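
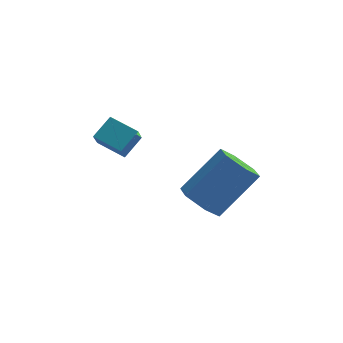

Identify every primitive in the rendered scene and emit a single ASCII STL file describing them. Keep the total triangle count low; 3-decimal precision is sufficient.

solid 
facet normal -0.847 0.439 0.301
outer loop
vertex -2.389 -1.963 -1.541
vertex -2.323 -1.286 -2.341
vertex -2.928 -2.601 -2.127
endloop
endfacet
facet normal -0.064 -0.645 0.761
outer loop
vertex -1.937 -3.114 -2.479
vertex -2.389 -1.963 -1.541
vertex -2.928 -2.601 -2.127
endloop
endfacet
facet normal -0.847 0.439 0.302
outer loop
vertex -2.928 -2.601 -2.127
vertex -2.323 -1.286 -2.341
vertex -2.862 -1.924 -2.926
endloop
endfacet
facet normal -0.528 -0.626 -0.574
outer loop
vertex -2.862 -1.924 -2.926
vertex -1.937 -3.114 -2.479
vertex -2.928 -2.601 -2.127
endloop
endfacet
facet normal 0.528 0.626 0.574
outer loop
vertex -2.389 -1.963 -1.541
vertex -1.332 -1.799 -2.693
vertex -2.323 -1.286 -2.341
endloop
endfacet
facet normal -0.063 -0.645 0.761
outer loop
vertex -1.398 -2.476 -1.894
vertex -2.389 -1.963 -1.541
vertex -1.937 -3.114 -2.479
endloop
endfacet
facet normal 0.528 0.626 0.574
outer loop
vertex -1.398 -2.476 -1.894
vertex -1.332 -1.799 -2.693
vertex -2.389 -1.963 -1.541
endloop
endfacet
facet normal 0.063 0.645 -0.762
outer loop
vertex -2.323 -1.286 -2.341
vertex -1.332 -1.799 -2.693
vertex -2.862 -1.924 -2.926
endloop
endfacet
facet normal -0.528 -0.626 -0.573
outer loop
vertex -1.871 -2.437 -3.279
vertex -1.937 -3.114 -2.479
vertex -2.862 -1.924 -2.926
endloop
endfacet
facet normal 0.063 0.646 -0.761
outer loop
vertex -2.862 -1.924 -2.926
vertex -1.332 -1.799 -2.693
vertex -1.871 -2.437 -3.279
endloop
endfacet
facet normal 0.847 -0.439 -0.301
outer loop
vertex -1.871 -2.437 -3.279
vertex -1.398 -2.476 -1.894
vertex -1.937 -3.114 -2.479
endloop
endfacet
facet normal 0.847 -0.438 -0.302
outer loop
vertex -1.332 -1.799 -2.693
vertex -1.398 -2.476 -1.894
vertex -1.871 -2.437 -3.279
endloop
endfacet
facet normal -0.613 -0.375 -0.695
outer loop
vertex 1.456 -4.436 -4.712
vertex 0.778 -4.015 -4.341
vertex 1.25 -3.62 -4.97
endloop
endfacet
facet normal 0.755 -0.017 -0.656
outer loop
vertex 1.456 -4.436 -4.712
vertex 1.25 -3.62 -4.97
vertex 2.78 -3.625 -3.21
endloop
endfacet
facet normal 0.755 -0.017 -0.656
outer loop
vertex 2.78 -3.625 -3.21
vertex 1.25 -3.62 -4.97
vertex 2.574 -2.81 -3.468
endloop
endfacet
facet normal 0.613 0.375 0.695
outer loop
vertex 2.78 -3.625 -3.21
vertex 2.574 -2.81 -3.468
vertex 2.102 -3.205 -2.839
endloop
endfacet
facet normal -0.613 -0.375 -0.695
outer loop
vertex 1.25 -3.62 -4.97
vertex 0.778 -4.015 -4.341
vertex 0.572 -3.2 -4.599
endloop
endfacet
facet normal 0.174 0.795 -0.582
outer loop
vertex 1.25 -3.62 -4.97
vertex 0.572 -3.2 -4.599
vertex 2.574 -2.81 -3.468
endloop
endfacet
facet normal 0.174 0.794 -0.582
outer loop
vertex 2.574 -2.81 -3.468
vertex 0.572 -3.2 -4.599
vertex 1.895 -2.389 -3.097
endloop
endfacet
facet normal 0.613 0.375 0.695
outer loop
vertex 2.574 -2.81 -3.468
vertex 1.895 -2.389 -3.097
vertex 2.102 -3.205 -2.839
endloop
endfacet
facet normal -0.613 -0.375 -0.695
outer loop
vertex 0.572 -3.2 -4.599
vertex 0.778 -4.015 -4.341
vertex 0.1 -3.595 -3.97
endloop
endfacet
facet normal -0.581 0.811 0.074
outer loop
vertex 0.572 -3.2 -4.599
vertex 0.1 -3.595 -3.97
vertex 1.895 -2.389 -3.097
endloop
endfacet
facet normal -0.581 0.811 0.074
outer loop
vertex 1.895 -2.389 -3.097
vertex 0.1 -3.595 -3.97
vertex 1.424 -2.784 -2.468
endloop
endfacet
facet normal 0.613 0.375 0.695
outer loop
vertex 1.895 -2.389 -3.097
vertex 1.424 -2.784 -2.468
vertex 2.102 -3.205 -2.839
endloop
endfacet
facet normal -0.613 -0.375 -0.695
outer loop
vertex 0.1 -3.595 -3.97
vertex 0.778 -4.015 -4.341
vertex 0.306 -4.41 -3.712
endloop
endfacet
facet normal -0.755 0.017 0.656
outer loop
vertex 0.1 -3.595 -3.97
vertex 0.306 -4.41 -3.712
vertex 1.424 -2.784 -2.468
endloop
endfacet
facet normal -0.755 0.017 0.656
outer loop
vertex 1.424 -2.784 -2.468
vertex 0.306 -4.41 -3.712
vertex 1.63 -3.6 -2.21
endloop
endfacet
facet normal 0.613 0.375 0.695
outer loop
vertex 1.424 -2.784 -2.468
vertex 1.63 -3.6 -2.21
vertex 2.102 -3.205 -2.839
endloop
endfacet
facet normal -0.613 -0.375 -0.695
outer loop
vertex 0.306 -4.41 -3.712
vertex 0.778 -4.015 -4.341
vertex 0.985 -4.831 -4.083
endloop
endfacet
facet normal -0.174 -0.794 0.582
outer loop
vertex 0.306 -4.41 -3.712
vertex 0.985 -4.831 -4.083
vertex 1.63 -3.6 -2.21
endloop
endfacet
facet normal -0.174 -0.794 0.582
outer loop
vertex 1.63 -3.6 -2.21
vertex 0.985 -4.831 -4.083
vertex 2.308 -4.02 -2.581
endloop
endfacet
facet normal 0.613 0.375 0.695
outer loop
vertex 1.63 -3.6 -2.21
vertex 2.308 -4.02 -2.581
vertex 2.102 -3.205 -2.839
endloop
endfacet
facet normal -0.613 -0.375 -0.695
outer loop
vertex 0.985 -4.831 -4.083
vertex 0.778 -4.015 -4.341
vertex 1.456 -4.436 -4.712
endloop
endfacet
facet normal 0.581 -0.811 -0.074
outer loop
vertex 0.985 -4.831 -4.083
vertex 1.456 -4.436 -4.712
vertex 2.308 -4.02 -2.581
endloop
endfacet
facet normal 0.580 -0.811 -0.074
outer loop
vertex 2.308 -4.02 -2.581
vertex 1.456 -4.436 -4.712
vertex 2.78 -3.625 -3.21
endloop
endfacet
facet normal 0.613 0.375 0.695
outer loop
vertex 2.308 -4.02 -2.581
vertex 2.78 -3.625 -3.21
vertex 2.102 -3.205 -2.839
endloop
endfacet

endsolid


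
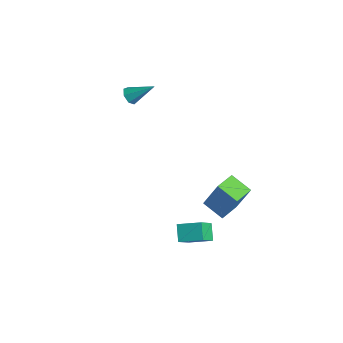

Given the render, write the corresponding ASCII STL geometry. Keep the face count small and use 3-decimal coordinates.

solid 
facet normal -0.698 -0.654 -0.291
outer loop
vertex 2.263 -4.438 -3.736
vertex 1.555 -3.983 -3.059
vertex 1.755 -3.326 -5.016
endloop
endfacet
facet normal 0.655 -0.422 -0.627
outer loop
vertex 2.705 -2.437 -4.621
vertex 2.263 -4.438 -3.736
vertex 1.755 -3.326 -5.016
endloop
endfacet
facet normal -0.698 -0.654 -0.291
outer loop
vertex 1.755 -3.326 -5.016
vertex 1.555 -3.983 -3.059
vertex 1.047 -2.871 -4.339
endloop
endfacet
facet normal -0.287 0.628 -0.723
outer loop
vertex 1.047 -2.871 -4.339
vertex 2.705 -2.437 -4.621
vertex 1.755 -3.326 -5.016
endloop
endfacet
facet normal 0.287 -0.628 0.723
outer loop
vertex 2.263 -4.438 -3.736
vertex 2.505 -3.094 -2.664
vertex 1.555 -3.983 -3.059
endloop
endfacet
facet normal 0.655 -0.422 -0.627
outer loop
vertex 3.213 -3.549 -3.341
vertex 2.263 -4.438 -3.736
vertex 2.705 -2.437 -4.621
endloop
endfacet
facet normal 0.287 -0.628 0.723
outer loop
vertex 3.213 -3.549 -3.341
vertex 2.505 -3.094 -2.664
vertex 2.263 -4.438 -3.736
endloop
endfacet
facet normal -0.655 0.422 0.627
outer loop
vertex 1.555 -3.983 -3.059
vertex 2.505 -3.094 -2.664
vertex 1.047 -2.871 -4.339
endloop
endfacet
facet normal -0.287 0.628 -0.723
outer loop
vertex 1.997 -1.982 -3.944
vertex 2.705 -2.437 -4.621
vertex 1.047 -2.871 -4.339
endloop
endfacet
facet normal -0.655 0.422 0.627
outer loop
vertex 1.047 -2.871 -4.339
vertex 2.505 -3.094 -2.664
vertex 1.997 -1.982 -3.944
endloop
endfacet
facet normal 0.698 0.654 0.291
outer loop
vertex 1.997 -1.982 -3.944
vertex 3.213 -3.549 -3.341
vertex 2.705 -2.437 -4.621
endloop
endfacet
facet normal 0.698 0.654 0.291
outer loop
vertex 2.505 -3.094 -2.664
vertex 3.213 -3.549 -3.341
vertex 1.997 -1.982 -3.944
endloop
endfacet
facet normal -0.898 -0.226 0.377
outer loop
vertex 2.583 -2.08 -0.018
vertex 2.191 -0.81 -0.19
vertex 1.947 -2.518 -1.798
endloop
endfacet
facet normal 0.293 -0.948 0.129
outer loop
vertex 3.169 -2.21 -2.31
vertex 2.583 -2.08 -0.018
vertex 1.947 -2.518 -1.798
endloop
endfacet
facet normal -0.898 -0.226 0.377
outer loop
vertex 1.947 -2.518 -1.798
vertex 2.191 -0.81 -0.19
vertex 1.555 -1.248 -1.97
endloop
endfacet
facet normal -0.328 -0.225 -0.918
outer loop
vertex 1.555 -1.248 -1.97
vertex 3.169 -2.21 -2.31
vertex 1.947 -2.518 -1.798
endloop
endfacet
facet normal 0.328 0.225 0.918
outer loop
vertex 2.583 -2.08 -0.018
vertex 3.413 -0.502 -0.702
vertex 2.191 -0.81 -0.19
endloop
endfacet
facet normal 0.293 -0.948 0.129
outer loop
vertex 3.805 -1.772 -0.53
vertex 2.583 -2.08 -0.018
vertex 3.169 -2.21 -2.31
endloop
endfacet
facet normal 0.328 0.225 0.918
outer loop
vertex 3.805 -1.772 -0.53
vertex 3.413 -0.502 -0.702
vertex 2.583 -2.08 -0.018
endloop
endfacet
facet normal -0.293 0.948 -0.129
outer loop
vertex 2.191 -0.81 -0.19
vertex 3.413 -0.502 -0.702
vertex 1.555 -1.248 -1.97
endloop
endfacet
facet normal -0.328 -0.225 -0.918
outer loop
vertex 2.777 -0.94 -2.482
vertex 3.169 -2.21 -2.31
vertex 1.555 -1.248 -1.97
endloop
endfacet
facet normal -0.293 0.948 -0.129
outer loop
vertex 1.555 -1.248 -1.97
vertex 3.413 -0.502 -0.702
vertex 2.777 -0.94 -2.482
endloop
endfacet
facet normal 0.898 0.226 -0.377
outer loop
vertex 2.777 -0.94 -2.482
vertex 3.805 -1.772 -0.53
vertex 3.169 -2.21 -2.31
endloop
endfacet
facet normal 0.898 0.226 -0.377
outer loop
vertex 3.413 -0.502 -0.702
vertex 3.805 -1.772 -0.53
vertex 2.777 -0.94 -2.482
endloop
endfacet
facet normal -0.575 -0.569 -0.588
outer loop
vertex -3.779 -3.077 2.905
vertex -4.207 -2.672 2.932
vertex -3.766 -2.715 2.542
endloop
endfacet
facet normal 0.954 -0.228 -0.193
outer loop
vertex -3.779 -3.077 2.905
vertex -3.766 -2.715 2.542
vertex -3.253 -1.728 3.908
endloop
endfacet
facet normal -0.575 -0.569 -0.588
outer loop
vertex -3.766 -2.715 2.542
vertex -4.207 -2.672 2.932
vertex -4.085 -2.321 2.473
endloop
endfacet
facet normal 0.680 0.449 -0.580
outer loop
vertex -3.766 -2.715 2.542
vertex -4.085 -2.321 2.473
vertex -3.253 -1.728 3.908
endloop
endfacet
facet normal -0.575 -0.569 -0.588
outer loop
vertex -4.085 -2.321 2.473
vertex -4.207 -2.672 2.932
vertex -4.496 -2.191 2.749
endloop
endfacet
facet normal 0.026 0.919 -0.394
outer loop
vertex -4.085 -2.321 2.473
vertex -4.496 -2.191 2.749
vertex -3.253 -1.728 3.908
endloop
endfacet
facet normal -0.575 -0.569 -0.588
outer loop
vertex -4.496 -2.191 2.749
vertex -4.207 -2.672 2.932
vertex -4.69 -2.423 3.163
endloop
endfacet
facet normal -0.515 0.828 0.222
outer loop
vertex -4.496 -2.191 2.749
vertex -4.69 -2.423 3.163
vertex -3.253 -1.728 3.908
endloop
endfacet
facet normal -0.575 -0.569 -0.588
outer loop
vertex -4.69 -2.423 3.163
vertex -4.207 -2.672 2.932
vertex -4.52 -2.842 3.402
endloop
endfacet
facet normal -0.537 0.243 0.808
outer loop
vertex -4.69 -2.423 3.163
vertex -4.52 -2.842 3.402
vertex -3.253 -1.728 3.908
endloop
endfacet
facet normal -0.575 -0.568 -0.589
outer loop
vertex -4.52 -2.842 3.402
vertex -4.207 -2.672 2.932
vertex -4.115 -3.133 3.287
endloop
endfacet
facet normal -0.021 -0.393 0.919
outer loop
vertex -4.52 -2.842 3.402
vertex -4.115 -3.133 3.287
vertex -3.253 -1.728 3.908
endloop
endfacet
facet normal -0.575 -0.568 -0.589
outer loop
vertex -4.115 -3.133 3.287
vertex -4.207 -2.672 2.932
vertex -3.779 -3.077 2.905
endloop
endfacet
facet normal 0.641 -0.603 0.475
outer loop
vertex -4.115 -3.133 3.287
vertex -3.779 -3.077 2.905
vertex -3.253 -1.728 3.908
endloop
endfacet

endsolid


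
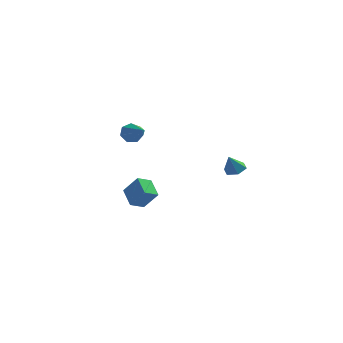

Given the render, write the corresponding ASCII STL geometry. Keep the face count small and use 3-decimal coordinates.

solid 
facet normal -0.680 -0.611 0.406
outer loop
vertex -2.503 1.787 -2.849
vertex -3.017 2.743 -2.271
vertex -3.281 1.981 -3.86
endloop
endfacet
facet normal 0.418 -0.777 -0.471
outer loop
vertex -2.663 2.537 -4.229
vertex -2.503 1.787 -2.849
vertex -3.281 1.981 -3.86
endloop
endfacet
facet normal -0.679 -0.612 0.406
outer loop
vertex -3.281 1.981 -3.86
vertex -3.017 2.743 -2.271
vertex -3.795 2.936 -3.281
endloop
endfacet
facet normal -0.603 0.150 -0.783
outer loop
vertex -3.795 2.936 -3.281
vertex -2.663 2.537 -4.229
vertex -3.281 1.981 -3.86
endloop
endfacet
facet normal 0.603 -0.150 0.784
outer loop
vertex -2.503 1.787 -2.849
vertex -2.399 3.299 -2.64
vertex -3.017 2.743 -2.271
endloop
endfacet
facet normal 0.418 -0.777 -0.471
outer loop
vertex -1.885 2.344 -3.219
vertex -2.503 1.787 -2.849
vertex -2.663 2.537 -4.229
endloop
endfacet
facet normal 0.604 -0.150 0.783
outer loop
vertex -1.885 2.344 -3.219
vertex -2.399 3.299 -2.64
vertex -2.503 1.787 -2.849
endloop
endfacet
facet normal -0.418 0.777 0.471
outer loop
vertex -3.017 2.743 -2.271
vertex -2.399 3.299 -2.64
vertex -3.795 2.936 -3.281
endloop
endfacet
facet normal -0.603 0.149 -0.783
outer loop
vertex -3.177 3.493 -3.651
vertex -2.663 2.537 -4.229
vertex -3.795 2.936 -3.281
endloop
endfacet
facet normal -0.418 0.777 0.471
outer loop
vertex -3.795 2.936 -3.281
vertex -2.399 3.299 -2.64
vertex -3.177 3.493 -3.651
endloop
endfacet
facet normal 0.679 0.611 -0.407
outer loop
vertex -3.177 3.493 -3.651
vertex -1.885 2.344 -3.219
vertex -2.663 2.537 -4.229
endloop
endfacet
facet normal 0.679 0.612 -0.405
outer loop
vertex -2.399 3.299 -2.64
vertex -1.885 2.344 -3.219
vertex -3.177 3.493 -3.651
endloop
endfacet
facet normal -0.490 0.756 -0.434
outer loop
vertex -2.073 -2.978 2.713
vertex -2.361 -2.869 3.228
vertex -1.84 -2.642 3.035
endloop
endfacet
facet normal 0.862 -0.128 -0.490
outer loop
vertex -2.073 -2.978 2.713
vertex -1.84 -2.642 3.035
vertex -1.539 -4.131 3.952
endloop
endfacet
facet normal -0.490 0.756 -0.434
outer loop
vertex -1.84 -2.642 3.035
vertex -2.361 -2.869 3.228
vertex -1.999 -2.477 3.502
endloop
endfacet
facet normal 0.927 0.314 0.205
outer loop
vertex -1.84 -2.642 3.035
vertex -1.999 -2.477 3.502
vertex -1.539 -4.131 3.952
endloop
endfacet
facet normal -0.492 0.756 -0.432
outer loop
vertex -1.999 -2.477 3.502
vertex -2.361 -2.869 3.228
vertex -2.43 -2.608 3.763
endloop
endfacet
facet normal 0.408 0.344 0.846
outer loop
vertex -1.999 -2.477 3.502
vertex -2.43 -2.608 3.763
vertex -1.539 -4.131 3.952
endloop
endfacet
facet normal -0.492 0.756 -0.432
outer loop
vertex -2.43 -2.608 3.763
vertex -2.361 -2.869 3.228
vertex -2.809 -2.936 3.621
endloop
endfacet
facet normal -0.304 -0.060 0.951
outer loop
vertex -2.43 -2.608 3.763
vertex -2.809 -2.936 3.621
vertex -1.539 -4.131 3.952
endloop
endfacet
facet normal -0.493 0.755 -0.433
outer loop
vertex -2.809 -2.936 3.621
vertex -2.361 -2.869 3.228
vertex -2.85 -3.214 3.183
endloop
endfacet
facet normal -0.674 -0.594 0.440
outer loop
vertex -2.809 -2.936 3.621
vertex -2.85 -3.214 3.183
vertex -1.539 -4.131 3.952
endloop
endfacet
facet normal -0.492 0.754 -0.435
outer loop
vertex -2.85 -3.214 3.183
vertex -2.361 -2.869 3.228
vertex -2.522 -3.233 2.779
endloop
endfacet
facet normal -0.421 -0.855 -0.302
outer loop
vertex -2.85 -3.214 3.183
vertex -2.522 -3.233 2.779
vertex -1.539 -4.131 3.952
endloop
endfacet
facet normal -0.492 0.754 -0.435
outer loop
vertex -2.522 -3.233 2.779
vertex -2.361 -2.869 3.228
vertex -2.073 -2.978 2.713
endloop
endfacet
facet normal 0.262 -0.647 -0.716
outer loop
vertex -2.522 -3.233 2.779
vertex -2.073 -2.978 2.713
vertex -1.539 -4.131 3.952
endloop
endfacet
facet normal 0.299 0.292 -0.908
outer loop
vertex 2.511 3.378 -1.497
vertex 1.918 3.534 -1.642
vertex 2.301 3.96 -1.379
endloop
endfacet
facet normal 0.659 0.086 0.747
outer loop
vertex 2.511 3.378 -1.497
vertex 2.301 3.96 -1.379
vertex 1.602 3.226 -0.678
endloop
endfacet
facet normal 0.300 0.291 -0.908
outer loop
vertex 2.301 3.96 -1.379
vertex 1.918 3.534 -1.642
vertex 1.709 4.117 -1.524
endloop
endfacet
facet normal 0.005 0.688 0.725
outer loop
vertex 2.301 3.96 -1.379
vertex 1.709 4.117 -1.524
vertex 1.602 3.226 -0.678
endloop
endfacet
facet normal 0.298 0.291 -0.909
outer loop
vertex 1.709 4.117 -1.524
vertex 1.918 3.534 -1.642
vertex 1.326 3.691 -1.786
endloop
endfacet
facet normal -0.791 0.469 0.394
outer loop
vertex 1.709 4.117 -1.524
vertex 1.326 3.691 -1.786
vertex 1.602 3.226 -0.678
endloop
endfacet
facet normal 0.298 0.291 -0.909
outer loop
vertex 1.326 3.691 -1.786
vertex 1.918 3.534 -1.642
vertex 1.535 3.109 -1.904
endloop
endfacet
facet normal -0.932 -0.352 0.085
outer loop
vertex 1.326 3.691 -1.786
vertex 1.535 3.109 -1.904
vertex 1.602 3.226 -0.678
endloop
endfacet
facet normal 0.299 0.291 -0.909
outer loop
vertex 1.535 3.109 -1.904
vertex 1.918 3.534 -1.642
vertex 2.128 2.952 -1.759
endloop
endfacet
facet normal -0.279 -0.954 0.106
outer loop
vertex 1.535 3.109 -1.904
vertex 2.128 2.952 -1.759
vertex 1.602 3.226 -0.678
endloop
endfacet
facet normal 0.299 0.291 -0.909
outer loop
vertex 2.128 2.952 -1.759
vertex 1.918 3.534 -1.642
vertex 2.511 3.378 -1.497
endloop
endfacet
facet normal 0.518 -0.735 0.438
outer loop
vertex 2.128 2.952 -1.759
vertex 2.511 3.378 -1.497
vertex 1.602 3.226 -0.678
endloop
endfacet

endsolid


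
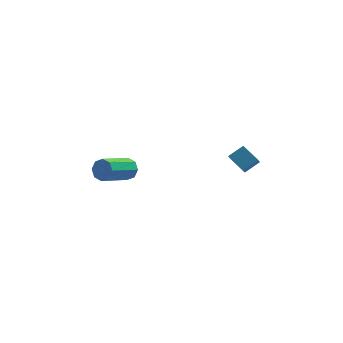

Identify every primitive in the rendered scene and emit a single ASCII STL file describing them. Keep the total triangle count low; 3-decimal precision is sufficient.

solid 
facet normal 0.620 0.660 -0.425
outer loop
vertex -2.792 3.099 0.326
vertex -3.232 3.113 -0.294
vertex -3.206 3.507 0.356
endloop
endfacet
facet normal 0.331 0.269 0.904
outer loop
vertex -2.792 3.099 0.326
vertex -3.206 3.507 0.356
vertex -4.149 1.652 1.254
endloop
endfacet
facet normal 0.331 0.269 0.904
outer loop
vertex -4.149 1.652 1.254
vertex -3.206 3.507 0.356
vertex -4.563 2.06 1.284
endloop
endfacet
facet normal -0.620 -0.660 0.423
outer loop
vertex -4.149 1.652 1.254
vertex -4.563 2.06 1.284
vertex -4.588 1.667 0.634
endloop
endfacet
facet normal 0.620 0.660 -0.425
outer loop
vertex -3.206 3.507 0.356
vertex -3.232 3.113 -0.294
vertex -3.635 3.684 0.005
endloop
endfacet
facet normal -0.270 0.686 0.676
outer loop
vertex -3.206 3.507 0.356
vertex -3.635 3.684 0.005
vertex -4.563 2.06 1.284
endloop
endfacet
facet normal -0.270 0.686 0.676
outer loop
vertex -4.563 2.06 1.284
vertex -3.635 3.684 0.005
vertex -4.992 2.237 0.933
endloop
endfacet
facet normal -0.619 -0.661 0.424
outer loop
vertex -4.563 2.06 1.284
vertex -4.992 2.237 0.933
vertex -4.588 1.667 0.634
endloop
endfacet
facet normal 0.620 0.660 -0.424
outer loop
vertex -3.635 3.684 0.005
vertex -3.232 3.113 -0.294
vertex -3.828 3.527 -0.521
endloop
endfacet
facet normal -0.712 0.701 0.052
outer loop
vertex -3.635 3.684 0.005
vertex -3.828 3.527 -0.521
vertex -4.992 2.237 0.933
endloop
endfacet
facet normal -0.712 0.700 0.051
outer loop
vertex -4.992 2.237 0.933
vertex -3.828 3.527 -0.521
vertex -5.184 2.08 0.407
endloop
endfacet
facet normal -0.619 -0.661 0.423
outer loop
vertex -4.992 2.237 0.933
vertex -5.184 2.08 0.407
vertex -4.588 1.667 0.634
endloop
endfacet
facet normal 0.620 0.661 -0.423
outer loop
vertex -3.828 3.527 -0.521
vertex -3.232 3.113 -0.294
vertex -3.671 3.128 -0.914
endloop
endfacet
facet normal -0.737 0.304 -0.603
outer loop
vertex -3.828 3.527 -0.521
vertex -3.671 3.128 -0.914
vertex -5.184 2.08 0.407
endloop
endfacet
facet normal -0.737 0.305 -0.603
outer loop
vertex -5.184 2.08 0.407
vertex -3.671 3.128 -0.914
vertex -5.028 1.681 0.014
endloop
endfacet
facet normal -0.619 -0.660 0.425
outer loop
vertex -5.184 2.08 0.407
vertex -5.028 1.681 0.014
vertex -4.588 1.667 0.634
endloop
endfacet
facet normal 0.620 0.660 -0.423
outer loop
vertex -3.671 3.128 -0.914
vertex -3.232 3.113 -0.294
vertex -3.257 2.72 -0.944
endloop
endfacet
facet normal -0.331 -0.269 -0.904
outer loop
vertex -3.671 3.128 -0.914
vertex -3.257 2.72 -0.944
vertex -5.028 1.681 0.014
endloop
endfacet
facet normal -0.331 -0.269 -0.904
outer loop
vertex -5.028 1.681 0.014
vertex -3.257 2.72 -0.944
vertex -4.614 1.273 -0.016
endloop
endfacet
facet normal -0.620 -0.660 0.425
outer loop
vertex -5.028 1.681 0.014
vertex -4.614 1.273 -0.016
vertex -4.588 1.667 0.634
endloop
endfacet
facet normal 0.619 0.661 -0.424
outer loop
vertex -3.257 2.72 -0.944
vertex -3.232 3.113 -0.294
vertex -2.828 2.543 -0.593
endloop
endfacet
facet normal 0.270 -0.686 -0.676
outer loop
vertex -3.257 2.72 -0.944
vertex -2.828 2.543 -0.593
vertex -4.614 1.273 -0.016
endloop
endfacet
facet normal 0.270 -0.686 -0.676
outer loop
vertex -4.614 1.273 -0.016
vertex -2.828 2.543 -0.593
vertex -4.185 1.096 0.335
endloop
endfacet
facet normal -0.620 -0.660 0.425
outer loop
vertex -4.614 1.273 -0.016
vertex -4.185 1.096 0.335
vertex -4.588 1.667 0.634
endloop
endfacet
facet normal 0.619 0.661 -0.423
outer loop
vertex -2.828 2.543 -0.593
vertex -3.232 3.113 -0.294
vertex -2.636 2.7 -0.067
endloop
endfacet
facet normal 0.712 -0.700 -0.051
outer loop
vertex -2.828 2.543 -0.593
vertex -2.636 2.7 -0.067
vertex -4.185 1.096 0.335
endloop
endfacet
facet normal 0.712 -0.700 -0.052
outer loop
vertex -4.185 1.096 0.335
vertex -2.636 2.7 -0.067
vertex -3.992 1.253 0.861
endloop
endfacet
facet normal -0.620 -0.660 0.424
outer loop
vertex -4.185 1.096 0.335
vertex -3.992 1.253 0.861
vertex -4.588 1.667 0.634
endloop
endfacet
facet normal 0.619 0.660 -0.425
outer loop
vertex -2.636 2.7 -0.067
vertex -3.232 3.113 -0.294
vertex -2.792 3.099 0.326
endloop
endfacet
facet normal 0.738 -0.305 0.602
outer loop
vertex -2.636 2.7 -0.067
vertex -2.792 3.099 0.326
vertex -3.992 1.253 0.861
endloop
endfacet
facet normal 0.737 -0.304 0.603
outer loop
vertex -3.992 1.253 0.861
vertex -2.792 3.099 0.326
vertex -4.149 1.652 1.254
endloop
endfacet
facet normal -0.620 -0.661 0.423
outer loop
vertex -3.992 1.253 0.861
vertex -4.149 1.652 1.254
vertex -4.588 1.667 0.634
endloop
endfacet
facet normal -0.759 -0.379 -0.529
outer loop
vertex 3.251 1.986 0.486
vertex 2.437 2.762 1.098
vertex 3.381 2.637 -0.166
endloop
endfacet
facet normal 0.636 -0.606 -0.478
outer loop
vertex 4.223 3.058 0.422
vertex 3.251 1.986 0.486
vertex 3.381 2.637 -0.166
endloop
endfacet
facet normal -0.759 -0.380 -0.529
outer loop
vertex 3.381 2.637 -0.166
vertex 2.437 2.762 1.098
vertex 2.566 3.412 0.446
endloop
endfacet
facet normal 0.139 0.700 -0.701
outer loop
vertex 2.566 3.412 0.446
vertex 4.223 3.058 0.422
vertex 3.381 2.637 -0.166
endloop
endfacet
facet normal -0.140 -0.699 0.701
outer loop
vertex 3.251 1.986 0.486
vertex 3.279 3.183 1.686
vertex 2.437 2.762 1.098
endloop
endfacet
facet normal 0.636 -0.606 -0.478
outer loop
vertex 4.094 2.408 1.074
vertex 3.251 1.986 0.486
vertex 4.223 3.058 0.422
endloop
endfacet
facet normal -0.139 -0.700 0.701
outer loop
vertex 4.094 2.408 1.074
vertex 3.279 3.183 1.686
vertex 3.251 1.986 0.486
endloop
endfacet
facet normal -0.636 0.606 0.478
outer loop
vertex 2.437 2.762 1.098
vertex 3.279 3.183 1.686
vertex 2.566 3.412 0.446
endloop
endfacet
facet normal 0.139 0.699 -0.701
outer loop
vertex 3.409 3.834 1.034
vertex 4.223 3.058 0.422
vertex 2.566 3.412 0.446
endloop
endfacet
facet normal -0.636 0.606 0.478
outer loop
vertex 2.566 3.412 0.446
vertex 3.279 3.183 1.686
vertex 3.409 3.834 1.034
endloop
endfacet
facet normal 0.759 0.380 0.529
outer loop
vertex 3.409 3.834 1.034
vertex 4.094 2.408 1.074
vertex 4.223 3.058 0.422
endloop
endfacet
facet normal 0.759 0.379 0.530
outer loop
vertex 3.279 3.183 1.686
vertex 4.094 2.408 1.074
vertex 3.409 3.834 1.034
endloop
endfacet

endsolid


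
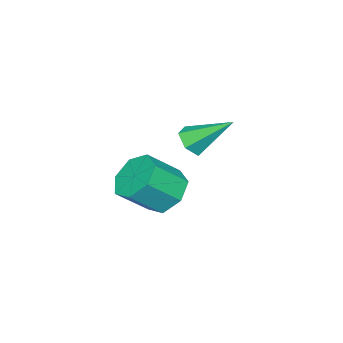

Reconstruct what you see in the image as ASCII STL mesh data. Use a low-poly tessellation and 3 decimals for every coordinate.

solid 
facet normal -0.594 0.445 -0.670
outer loop
vertex 1.287 -2.838 -3.757
vertex 0.5 -3.185 -3.289
vertex 0.972 -2.338 -3.145
endloop
endfacet
facet normal 0.714 0.676 -0.184
outer loop
vertex 1.287 -2.838 -3.757
vertex 0.972 -2.338 -3.145
vertex 2.208 -3.528 -2.719
endloop
endfacet
facet normal 0.714 0.676 -0.184
outer loop
vertex 2.208 -3.528 -2.719
vertex 0.972 -2.338 -3.145
vertex 1.893 -3.029 -2.107
endloop
endfacet
facet normal 0.594 -0.446 0.669
outer loop
vertex 2.208 -3.528 -2.719
vertex 1.893 -3.029 -2.107
vertex 1.42 -3.875 -2.251
endloop
endfacet
facet normal -0.594 0.445 -0.670
outer loop
vertex 0.972 -2.338 -3.145
vertex 0.5 -3.185 -3.289
vertex 0.301 -2.476 -2.642
endloop
endfacet
facet normal 0.155 0.880 0.448
outer loop
vertex 0.972 -2.338 -3.145
vertex 0.301 -2.476 -2.642
vertex 1.893 -3.029 -2.107
endloop
endfacet
facet normal 0.155 0.880 0.448
outer loop
vertex 1.893 -3.029 -2.107
vertex 0.301 -2.476 -2.642
vertex 1.222 -3.167 -1.604
endloop
endfacet
facet normal 0.594 -0.446 0.670
outer loop
vertex 1.893 -3.029 -2.107
vertex 1.222 -3.167 -1.604
vertex 1.42 -3.875 -2.251
endloop
endfacet
facet normal -0.594 0.445 -0.670
outer loop
vertex 0.301 -2.476 -2.642
vertex 0.5 -3.185 -3.289
vertex -0.221 -3.148 -2.625
endloop
endfacet
facet normal -0.520 0.423 0.742
outer loop
vertex 0.301 -2.476 -2.642
vertex -0.221 -3.148 -2.625
vertex 1.222 -3.167 -1.604
endloop
endfacet
facet normal -0.520 0.423 0.742
outer loop
vertex 1.222 -3.167 -1.604
vertex -0.221 -3.148 -2.625
vertex 0.7 -3.838 -1.587
endloop
endfacet
facet normal 0.594 -0.446 0.669
outer loop
vertex 1.222 -3.167 -1.604
vertex 0.7 -3.838 -1.587
vertex 1.42 -3.875 -2.251
endloop
endfacet
facet normal -0.594 0.446 -0.670
outer loop
vertex -0.221 -3.148 -2.625
vertex 0.5 -3.185 -3.289
vertex -0.2 -3.847 -3.109
endloop
endfacet
facet normal -0.804 -0.355 0.477
outer loop
vertex -0.221 -3.148 -2.625
vertex -0.2 -3.847 -3.109
vertex 0.7 -3.838 -1.587
endloop
endfacet
facet normal -0.804 -0.354 0.478
outer loop
vertex 0.7 -3.838 -1.587
vertex -0.2 -3.847 -3.109
vertex 0.721 -4.538 -2.071
endloop
endfacet
facet normal 0.595 -0.445 0.670
outer loop
vertex 0.7 -3.838 -1.587
vertex 0.721 -4.538 -2.071
vertex 1.42 -3.875 -2.251
endloop
endfacet
facet normal -0.594 0.445 -0.670
outer loop
vertex -0.2 -3.847 -3.109
vertex 0.5 -3.185 -3.289
vertex 0.348 -4.048 -3.728
endloop
endfacet
facet normal -0.482 -0.864 -0.147
outer loop
vertex -0.2 -3.847 -3.109
vertex 0.348 -4.048 -3.728
vertex 0.721 -4.538 -2.071
endloop
endfacet
facet normal -0.482 -0.864 -0.147
outer loop
vertex 0.721 -4.538 -2.071
vertex 0.348 -4.048 -3.728
vertex 1.268 -4.738 -2.69
endloop
endfacet
facet normal 0.595 -0.445 0.669
outer loop
vertex 0.721 -4.538 -2.071
vertex 1.268 -4.738 -2.69
vertex 1.42 -3.875 -2.251
endloop
endfacet
facet normal -0.595 0.445 -0.669
outer loop
vertex 0.348 -4.048 -3.728
vertex 0.5 -3.185 -3.289
vertex 1.009 -3.598 -4.017
endloop
endfacet
facet normal 0.203 -0.723 -0.661
outer loop
vertex 0.348 -4.048 -3.728
vertex 1.009 -3.598 -4.017
vertex 1.268 -4.738 -2.69
endloop
endfacet
facet normal 0.202 -0.723 -0.661
outer loop
vertex 1.268 -4.738 -2.69
vertex 1.009 -3.598 -4.017
vertex 1.93 -4.289 -2.979
endloop
endfacet
facet normal 0.594 -0.445 0.670
outer loop
vertex 1.268 -4.738 -2.69
vertex 1.93 -4.289 -2.979
vertex 1.42 -3.875 -2.251
endloop
endfacet
facet normal -0.595 0.446 -0.669
outer loop
vertex 1.009 -3.598 -4.017
vertex 0.5 -3.185 -3.289
vertex 1.287 -2.838 -3.757
endloop
endfacet
facet normal 0.735 -0.037 -0.677
outer loop
vertex 1.009 -3.598 -4.017
vertex 1.287 -2.838 -3.757
vertex 1.93 -4.289 -2.979
endloop
endfacet
facet normal 0.735 -0.037 -0.677
outer loop
vertex 1.93 -4.289 -2.979
vertex 1.287 -2.838 -3.757
vertex 2.208 -3.528 -2.719
endloop
endfacet
facet normal 0.594 -0.446 0.670
outer loop
vertex 1.93 -4.289 -2.979
vertex 2.208 -3.528 -2.719
vertex 1.42 -3.875 -2.251
endloop
endfacet
facet normal 0.247 -0.737 -0.629
outer loop
vertex -2.359 -4.599 -2.405
vertex -2.745 -4.3 -2.907
vertex -2.069 -4.132 -2.838
endloop
endfacet
facet normal 0.759 0.122 0.640
outer loop
vertex -2.359 -4.599 -2.405
vertex -2.069 -4.132 -2.838
vertex -3.215 -2.9 -1.713
endloop
endfacet
facet normal 0.247 -0.738 -0.628
outer loop
vertex -2.069 -4.132 -2.838
vertex -2.745 -4.3 -2.907
vertex -2.454 -3.834 -3.34
endloop
endfacet
facet normal 0.684 0.723 -0.095
outer loop
vertex -2.069 -4.132 -2.838
vertex -2.454 -3.834 -3.34
vertex -3.215 -2.9 -1.713
endloop
endfacet
facet normal 0.247 -0.738 -0.628
outer loop
vertex -2.454 -3.834 -3.34
vertex -2.745 -4.3 -2.907
vertex -3.13 -4.002 -3.409
endloop
endfacet
facet normal -0.150 0.826 -0.544
outer loop
vertex -2.454 -3.834 -3.34
vertex -3.13 -4.002 -3.409
vertex -3.215 -2.9 -1.713
endloop
endfacet
facet normal 0.248 -0.737 -0.628
outer loop
vertex -3.13 -4.002 -3.409
vertex -2.745 -4.3 -2.907
vertex -3.421 -4.469 -2.976
endloop
endfacet
facet normal -0.909 0.327 -0.258
outer loop
vertex -3.13 -4.002 -3.409
vertex -3.421 -4.469 -2.976
vertex -3.215 -2.9 -1.713
endloop
endfacet
facet normal 0.248 -0.737 -0.629
outer loop
vertex -3.421 -4.469 -2.976
vertex -2.745 -4.3 -2.907
vertex -3.035 -4.767 -2.474
endloop
endfacet
facet normal -0.834 -0.275 0.478
outer loop
vertex -3.421 -4.469 -2.976
vertex -3.035 -4.767 -2.474
vertex -3.215 -2.9 -1.713
endloop
endfacet
facet normal 0.247 -0.737 -0.629
outer loop
vertex -3.035 -4.767 -2.474
vertex -2.745 -4.3 -2.907
vertex -2.359 -4.599 -2.405
endloop
endfacet
facet normal -0.001 -0.378 0.926
outer loop
vertex -3.035 -4.767 -2.474
vertex -2.359 -4.599 -2.405
vertex -3.215 -2.9 -1.713
endloop
endfacet

endsolid


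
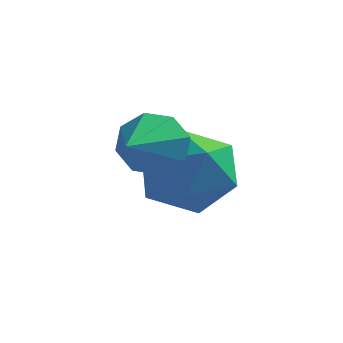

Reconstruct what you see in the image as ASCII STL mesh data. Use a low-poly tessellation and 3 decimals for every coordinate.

solid 
facet normal -0.594 0.611 0.523
outer loop
vertex -3.458 -2.179 2.027
vertex -2.739 -2.16 2.822
vertex -2.686 -1.435 2.034
endloop
endfacet
facet normal -0.682 0.709 -0.177
outer loop
vertex -3.458 -2.179 2.027
vertex -2.686 -1.435 2.034
vertex -2.953 -1.921 1.117
endloop
endfacet
facet normal -0.881 0.088 -0.464
outer loop
vertex -3.458 -2.179 2.027
vertex -2.953 -1.921 1.117
vertex -3.171 -2.948 1.337
endloop
endfacet
facet normal -0.917 -0.395 0.059
outer loop
vertex -3.458 -2.179 2.027
vertex -3.171 -2.948 1.337
vertex -3.039 -3.096 2.391
endloop
endfacet
facet normal -0.739 -0.072 0.670
outer loop
vertex -3.458 -2.179 2.027
vertex -3.039 -3.096 2.391
vertex -2.739 -2.16 2.822
endloop
endfacet
facet normal -0.050 0.888 -0.456
outer loop
vertex -2.953 -1.921 1.117
vertex -2.686 -1.435 2.034
vertex -1.921 -1.744 1.349
endloop
endfacet
facet normal 0.093 0.730 0.678
outer loop
vertex -2.686 -1.435 2.034
vertex -2.739 -2.16 2.822
vertex -1.789 -1.892 2.403
endloop
endfacet
facet normal -0.141 -0.376 0.916
outer loop
vertex -2.739 -2.16 2.822
vertex -3.039 -3.096 2.391
vertex -2.007 -2.919 2.623
endloop
endfacet
facet normal -0.429 -0.900 -0.073
outer loop
vertex -3.039 -3.096 2.391
vertex -3.171 -2.948 1.337
vertex -2.274 -3.405 1.706
endloop
endfacet
facet normal -0.373 -0.118 -0.920
outer loop
vertex -3.171 -2.948 1.337
vertex -2.953 -1.921 1.117
vertex -2.221 -2.68 0.918
endloop
endfacet
facet normal 0.917 0.395 -0.059
outer loop
vertex -1.502 -2.661 1.713
vertex -1.921 -1.744 1.349
vertex -1.789 -1.892 2.403
endloop
endfacet
facet normal 0.881 -0.088 0.464
outer loop
vertex -1.502 -2.661 1.713
vertex -1.789 -1.892 2.403
vertex -2.007 -2.919 2.623
endloop
endfacet
facet normal 0.682 -0.709 0.177
outer loop
vertex -1.502 -2.661 1.713
vertex -2.007 -2.919 2.623
vertex -2.274 -3.405 1.706
endloop
endfacet
facet normal 0.594 -0.611 -0.523
outer loop
vertex -1.502 -2.661 1.713
vertex -2.274 -3.405 1.706
vertex -2.221 -2.68 0.918
endloop
endfacet
facet normal 0.739 0.072 -0.670
outer loop
vertex -1.502 -2.661 1.713
vertex -2.221 -2.68 0.918
vertex -1.921 -1.744 1.349
endloop
endfacet
facet normal 0.429 0.900 0.073
outer loop
vertex -1.789 -1.892 2.403
vertex -1.921 -1.744 1.349
vertex -2.686 -1.435 2.034
endloop
endfacet
facet normal 0.373 0.118 0.920
outer loop
vertex -2.007 -2.919 2.623
vertex -1.789 -1.892 2.403
vertex -2.739 -2.16 2.822
endloop
endfacet
facet normal 0.050 -0.888 0.456
outer loop
vertex -2.274 -3.405 1.706
vertex -2.007 -2.919 2.623
vertex -3.039 -3.096 2.391
endloop
endfacet
facet normal -0.093 -0.730 -0.678
outer loop
vertex -2.221 -2.68 0.918
vertex -2.274 -3.405 1.706
vertex -3.171 -2.948 1.337
endloop
endfacet
facet normal 0.141 0.376 -0.916
outer loop
vertex -1.921 -1.744 1.349
vertex -2.221 -2.68 0.918
vertex -2.953 -1.921 1.117
endloop
endfacet
facet normal 0.085 0.936 -0.342
outer loop
vertex -2.628 -2.995 3.491
vertex -2.961 -3.195 2.861
vertex -3.191 -2.935 3.515
endloop
endfacet
facet normal 0.031 -0.109 0.994
outer loop
vertex -2.628 -2.995 3.491
vertex -3.191 -2.935 3.515
vertex -3.079 -4.505 3.339
endloop
endfacet
facet normal 0.084 0.936 -0.342
outer loop
vertex -3.191 -2.935 3.515
vertex -2.961 -3.195 2.861
vertex -3.619 -3.028 3.156
endloop
endfacet
facet normal -0.620 -0.131 0.773
outer loop
vertex -3.191 -2.935 3.515
vertex -3.619 -3.028 3.156
vertex -3.079 -4.505 3.339
endloop
endfacet
facet normal 0.085 0.936 -0.341
outer loop
vertex -3.619 -3.028 3.156
vertex -2.961 -3.195 2.861
vertex -3.662 -3.218 2.624
endloop
endfacet
facet normal -0.930 -0.317 0.188
outer loop
vertex -3.619 -3.028 3.156
vertex -3.662 -3.218 2.624
vertex -3.079 -4.505 3.339
endloop
endfacet
facet normal 0.085 0.936 -0.342
outer loop
vertex -3.662 -3.218 2.624
vertex -2.961 -3.195 2.861
vertex -3.294 -3.395 2.231
endloop
endfacet
facet normal -0.716 -0.558 -0.420
outer loop
vertex -3.662 -3.218 2.624
vertex -3.294 -3.395 2.231
vertex -3.079 -4.505 3.339
endloop
endfacet
facet normal 0.084 0.936 -0.341
outer loop
vertex -3.294 -3.395 2.231
vertex -2.961 -3.195 2.861
vertex -2.732 -3.454 2.207
endloop
endfacet
facet normal -0.104 -0.713 -0.694
outer loop
vertex -3.294 -3.395 2.231
vertex -2.732 -3.454 2.207
vertex -3.079 -4.505 3.339
endloop
endfacet
facet normal 0.083 0.936 -0.342
outer loop
vertex -2.732 -3.454 2.207
vertex -2.961 -3.195 2.861
vertex -2.303 -3.361 2.566
endloop
endfacet
facet normal 0.546 -0.691 -0.474
outer loop
vertex -2.732 -3.454 2.207
vertex -2.303 -3.361 2.566
vertex -3.079 -4.505 3.339
endloop
endfacet
facet normal 0.083 0.936 -0.341
outer loop
vertex -2.303 -3.361 2.566
vertex -2.961 -3.195 2.861
vertex -2.261 -3.171 3.098
endloop
endfacet
facet normal 0.856 -0.505 0.113
outer loop
vertex -2.303 -3.361 2.566
vertex -2.261 -3.171 3.098
vertex -3.079 -4.505 3.339
endloop
endfacet
facet normal 0.083 0.936 -0.341
outer loop
vertex -2.261 -3.171 3.098
vertex -2.961 -3.195 2.861
vertex -2.628 -2.995 3.491
endloop
endfacet
facet normal 0.643 -0.264 0.719
outer loop
vertex -2.261 -3.171 3.098
vertex -2.628 -2.995 3.491
vertex -3.079 -4.505 3.339
endloop
endfacet

endsolid


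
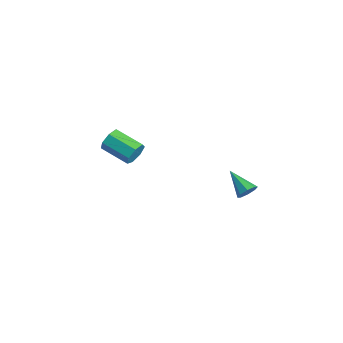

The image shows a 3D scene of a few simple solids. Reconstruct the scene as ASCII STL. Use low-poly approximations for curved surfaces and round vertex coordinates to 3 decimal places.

solid 
facet normal 0.839 0.453 -0.301
outer loop
vertex -2.46 -2.464 1.658
vertex -2.766 -2.291 1.065
vertex -2.744 -1.938 1.657
endloop
endfacet
facet normal 0.264 0.145 0.954
outer loop
vertex -2.46 -2.464 1.658
vertex -2.744 -1.938 1.657
vertex -3.827 -3.203 2.149
endloop
endfacet
facet normal 0.264 0.145 0.954
outer loop
vertex -3.827 -3.203 2.149
vertex -2.744 -1.938 1.657
vertex -4.112 -2.676 2.148
endloop
endfacet
facet normal -0.839 -0.453 0.301
outer loop
vertex -3.827 -3.203 2.149
vertex -4.112 -2.676 2.148
vertex -4.134 -3.029 1.555
endloop
endfacet
facet normal 0.839 0.453 -0.301
outer loop
vertex -2.744 -1.938 1.657
vertex -2.766 -2.291 1.065
vertex -3.045 -1.677 1.21
endloop
endfacet
facet normal -0.207 0.778 0.593
outer loop
vertex -2.744 -1.938 1.657
vertex -3.045 -1.677 1.21
vertex -4.112 -2.676 2.148
endloop
endfacet
facet normal -0.207 0.778 0.593
outer loop
vertex -4.112 -2.676 2.148
vertex -3.045 -1.677 1.21
vertex -4.413 -2.415 1.701
endloop
endfacet
facet normal -0.839 -0.453 0.301
outer loop
vertex -4.112 -2.676 2.148
vertex -4.413 -2.415 1.701
vertex -4.134 -3.029 1.555
endloop
endfacet
facet normal 0.840 0.452 -0.300
outer loop
vertex -3.045 -1.677 1.21
vertex -2.766 -2.291 1.065
vertex -3.136 -1.878 0.653
endloop
endfacet
facet normal -0.522 0.826 -0.213
outer loop
vertex -3.045 -1.677 1.21
vertex -3.136 -1.878 0.653
vertex -4.413 -2.415 1.701
endloop
endfacet
facet normal -0.523 0.825 -0.214
outer loop
vertex -4.413 -2.415 1.701
vertex -3.136 -1.878 0.653
vertex -4.504 -2.617 1.144
endloop
endfacet
facet normal -0.839 -0.453 0.301
outer loop
vertex -4.413 -2.415 1.701
vertex -4.504 -2.617 1.144
vertex -4.134 -3.029 1.555
endloop
endfacet
facet normal 0.840 0.452 -0.301
outer loop
vertex -3.136 -1.878 0.653
vertex -2.766 -2.291 1.065
vertex -2.948 -2.391 0.407
endloop
endfacet
facet normal -0.444 0.250 -0.861
outer loop
vertex -3.136 -1.878 0.653
vertex -2.948 -2.391 0.407
vertex -4.504 -2.617 1.144
endloop
endfacet
facet normal -0.444 0.252 -0.860
outer loop
vertex -4.504 -2.617 1.144
vertex -2.948 -2.391 0.407
vertex -4.316 -3.129 0.897
endloop
endfacet
facet normal -0.839 -0.453 0.301
outer loop
vertex -4.504 -2.617 1.144
vertex -4.316 -3.129 0.897
vertex -4.134 -3.029 1.555
endloop
endfacet
facet normal 0.839 0.453 -0.301
outer loop
vertex -2.948 -2.391 0.407
vertex -2.766 -2.291 1.065
vertex -2.623 -2.828 0.655
endloop
endfacet
facet normal -0.032 -0.511 -0.859
outer loop
vertex -2.948 -2.391 0.407
vertex -2.623 -2.828 0.655
vertex -4.316 -3.129 0.897
endloop
endfacet
facet normal -0.032 -0.512 -0.858
outer loop
vertex -4.316 -3.129 0.897
vertex -2.623 -2.828 0.655
vertex -3.991 -3.566 1.146
endloop
endfacet
facet normal -0.839 -0.453 0.301
outer loop
vertex -4.316 -3.129 0.897
vertex -3.991 -3.566 1.146
vertex -4.134 -3.029 1.555
endloop
endfacet
facet normal 0.839 0.453 -0.301
outer loop
vertex -2.623 -2.828 0.655
vertex -2.766 -2.291 1.065
vertex -2.406 -2.86 1.212
endloop
endfacet
facet normal 0.405 -0.890 -0.209
outer loop
vertex -2.623 -2.828 0.655
vertex -2.406 -2.86 1.212
vertex -3.991 -3.566 1.146
endloop
endfacet
facet normal 0.405 -0.890 -0.211
outer loop
vertex -3.991 -3.566 1.146
vertex -2.406 -2.86 1.212
vertex -3.773 -3.599 1.703
endloop
endfacet
facet normal -0.839 -0.453 0.302
outer loop
vertex -3.991 -3.566 1.146
vertex -3.773 -3.599 1.703
vertex -4.134 -3.029 1.555
endloop
endfacet
facet normal 0.839 0.453 -0.301
outer loop
vertex -2.406 -2.86 1.212
vertex -2.766 -2.291 1.065
vertex -2.46 -2.464 1.658
endloop
endfacet
facet normal 0.537 -0.598 0.596
outer loop
vertex -2.406 -2.86 1.212
vertex -2.46 -2.464 1.658
vertex -3.773 -3.599 1.703
endloop
endfacet
facet normal 0.537 -0.598 0.596
outer loop
vertex -3.773 -3.599 1.703
vertex -2.46 -2.464 1.658
vertex -3.827 -3.203 2.149
endloop
endfacet
facet normal -0.839 -0.453 0.301
outer loop
vertex -3.773 -3.599 1.703
vertex -3.827 -3.203 2.149
vertex -4.134 -3.029 1.555
endloop
endfacet
facet normal 0.840 0.170 -0.515
outer loop
vertex 3.444 0.298 1.756
vertex 3.142 0.495 1.328
vertex 3.376 0.72 1.784
endloop
endfacet
facet normal 0.213 -0.030 0.977
outer loop
vertex 3.444 0.298 1.756
vertex 3.376 0.72 1.784
vertex 1.898 0.245 2.092
endloop
endfacet
facet normal 0.840 0.170 -0.515
outer loop
vertex 3.376 0.72 1.784
vertex 3.142 0.495 1.328
vertex 3.171 1.01 1.545
endloop
endfacet
facet normal -0.036 0.620 0.784
outer loop
vertex 3.376 0.72 1.784
vertex 3.171 1.01 1.545
vertex 1.898 0.245 2.092
endloop
endfacet
facet normal 0.840 0.170 -0.515
outer loop
vertex 3.171 1.01 1.545
vertex 3.142 0.495 1.328
vertex 2.949 0.999 1.179
endloop
endfacet
facet normal -0.426 0.875 0.232
outer loop
vertex 3.171 1.01 1.545
vertex 2.949 0.999 1.179
vertex 1.898 0.245 2.092
endloop
endfacet
facet normal 0.839 0.169 -0.517
outer loop
vertex 2.949 0.999 1.179
vertex 3.142 0.495 1.328
vertex 2.839 0.692 0.9
endloop
endfacet
facet normal -0.729 0.585 -0.356
outer loop
vertex 2.949 0.999 1.179
vertex 2.839 0.692 0.9
vertex 1.898 0.245 2.092
endloop
endfacet
facet normal 0.839 0.170 -0.516
outer loop
vertex 2.839 0.692 0.9
vertex 3.142 0.495 1.328
vertex 2.907 0.27 0.872
endloop
endfacet
facet normal -0.767 -0.081 -0.636
outer loop
vertex 2.839 0.692 0.9
vertex 2.907 0.27 0.872
vertex 1.898 0.245 2.092
endloop
endfacet
facet normal 0.840 0.167 -0.516
outer loop
vertex 2.907 0.27 0.872
vertex 3.142 0.495 1.328
vertex 3.112 -0.02 1.112
endloop
endfacet
facet normal -0.517 -0.732 -0.443
outer loop
vertex 2.907 0.27 0.872
vertex 3.112 -0.02 1.112
vertex 1.898 0.245 2.092
endloop
endfacet
facet normal 0.840 0.168 -0.517
outer loop
vertex 3.112 -0.02 1.112
vertex 3.142 0.495 1.328
vertex 3.335 -0.009 1.478
endloop
endfacet
facet normal -0.128 -0.986 0.108
outer loop
vertex 3.112 -0.02 1.112
vertex 3.335 -0.009 1.478
vertex 1.898 0.245 2.092
endloop
endfacet
facet normal 0.840 0.168 -0.515
outer loop
vertex 3.335 -0.009 1.478
vertex 3.142 0.495 1.328
vertex 3.444 0.298 1.756
endloop
endfacet
facet normal 0.175 -0.694 0.698
outer loop
vertex 3.335 -0.009 1.478
vertex 3.444 0.298 1.756
vertex 1.898 0.245 2.092
endloop
endfacet

endsolid


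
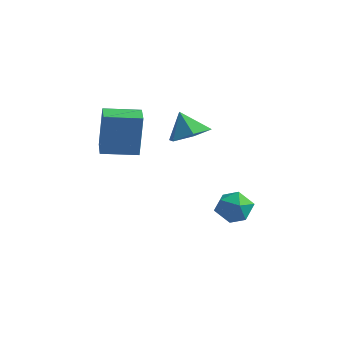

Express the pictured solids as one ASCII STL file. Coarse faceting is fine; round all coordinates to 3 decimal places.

solid 
facet normal 0.320 0.729 0.605
outer loop
vertex 3.296 4.557 -2.975
vertex 3.438 3.985 -2.361
vertex 4.055 4.175 -2.916
endloop
endfacet
facet normal 0.453 0.888 -0.078
outer loop
vertex 3.296 4.557 -2.975
vertex 4.055 4.175 -2.916
vertex 3.694 4.292 -3.679
endloop
endfacet
facet normal -0.168 0.888 -0.429
outer loop
vertex 3.296 4.557 -2.975
vertex 3.694 4.292 -3.679
vertex 2.855 4.174 -3.595
endloop
endfacet
facet normal -0.684 0.728 0.037
outer loop
vertex 3.296 4.557 -2.975
vertex 2.855 4.174 -3.595
vertex 2.697 3.984 -2.78
endloop
endfacet
facet normal -0.383 0.630 0.676
outer loop
vertex 3.296 4.557 -2.975
vertex 2.697 3.984 -2.78
vertex 3.438 3.985 -2.361
endloop
endfacet
facet normal 0.861 0.370 -0.350
outer loop
vertex 3.694 4.292 -3.679
vertex 4.055 4.175 -2.916
vertex 4.083 3.556 -3.5
endloop
endfacet
facet normal 0.645 0.112 0.756
outer loop
vertex 4.055 4.175 -2.916
vertex 3.438 3.985 -2.361
vertex 3.925 3.366 -2.685
endloop
endfacet
facet normal -0.492 -0.048 0.869
outer loop
vertex 3.438 3.985 -2.361
vertex 2.697 3.984 -2.78
vertex 3.086 3.248 -2.601
endloop
endfacet
facet normal -0.980 0.111 -0.164
outer loop
vertex 2.697 3.984 -2.78
vertex 2.855 4.174 -3.595
vertex 2.725 3.365 -3.364
endloop
endfacet
facet normal -0.144 0.368 -0.919
outer loop
vertex 2.855 4.174 -3.595
vertex 3.694 4.292 -3.679
vertex 3.342 3.555 -3.919
endloop
endfacet
facet normal 0.684 -0.728 -0.037
outer loop
vertex 3.484 2.983 -3.305
vertex 4.083 3.556 -3.5
vertex 3.925 3.366 -2.685
endloop
endfacet
facet normal 0.168 -0.888 0.429
outer loop
vertex 3.484 2.983 -3.305
vertex 3.925 3.366 -2.685
vertex 3.086 3.248 -2.601
endloop
endfacet
facet normal -0.453 -0.888 0.078
outer loop
vertex 3.484 2.983 -3.305
vertex 3.086 3.248 -2.601
vertex 2.725 3.365 -3.364
endloop
endfacet
facet normal -0.320 -0.729 -0.605
outer loop
vertex 3.484 2.983 -3.305
vertex 2.725 3.365 -3.364
vertex 3.342 3.555 -3.919
endloop
endfacet
facet normal 0.383 -0.630 -0.676
outer loop
vertex 3.484 2.983 -3.305
vertex 3.342 3.555 -3.919
vertex 4.083 3.556 -3.5
endloop
endfacet
facet normal 0.980 -0.111 0.164
outer loop
vertex 3.925 3.366 -2.685
vertex 4.083 3.556 -3.5
vertex 4.055 4.175 -2.916
endloop
endfacet
facet normal 0.144 -0.368 0.919
outer loop
vertex 3.086 3.248 -2.601
vertex 3.925 3.366 -2.685
vertex 3.438 3.985 -2.361
endloop
endfacet
facet normal -0.861 -0.370 0.350
outer loop
vertex 2.725 3.365 -3.364
vertex 3.086 3.248 -2.601
vertex 2.697 3.984 -2.78
endloop
endfacet
facet normal -0.645 -0.112 -0.756
outer loop
vertex 3.342 3.555 -3.919
vertex 2.725 3.365 -3.364
vertex 2.855 4.174 -3.595
endloop
endfacet
facet normal 0.492 0.048 -0.869
outer loop
vertex 4.083 3.556 -3.5
vertex 3.342 3.555 -3.919
vertex 3.694 4.292 -3.679
endloop
endfacet
facet normal -0.752 -0.654 0.086
outer loop
vertex 0.261 -0.25 2.45
vertex -0.444 0.552 2.387
vertex 0.212 -0.44 0.58
endloop
endfacet
facet normal 0.659 -0.750 0.059
outer loop
vertex 1.324 0.528 0.453
vertex 0.261 -0.25 2.45
vertex 0.212 -0.44 0.58
endloop
endfacet
facet normal -0.752 -0.654 0.086
outer loop
vertex 0.212 -0.44 0.58
vertex -0.444 0.552 2.387
vertex -0.493 0.363 0.517
endloop
endfacet
facet normal -0.026 -0.101 -0.995
outer loop
vertex -0.493 0.363 0.517
vertex 1.324 0.528 0.453
vertex 0.212 -0.44 0.58
endloop
endfacet
facet normal 0.026 0.101 0.995
outer loop
vertex 0.261 -0.25 2.45
vertex 0.668 1.52 2.26
vertex -0.444 0.552 2.387
endloop
endfacet
facet normal 0.659 -0.750 0.059
outer loop
vertex 1.373 0.717 2.323
vertex 0.261 -0.25 2.45
vertex 1.324 0.528 0.453
endloop
endfacet
facet normal 0.026 0.101 0.995
outer loop
vertex 1.373 0.717 2.323
vertex 0.668 1.52 2.26
vertex 0.261 -0.25 2.45
endloop
endfacet
facet normal -0.659 0.750 -0.058
outer loop
vertex -0.444 0.552 2.387
vertex 0.668 1.52 2.26
vertex -0.493 0.363 0.517
endloop
endfacet
facet normal -0.026 -0.101 -0.995
outer loop
vertex 0.619 1.33 0.39
vertex 1.324 0.528 0.453
vertex -0.493 0.363 0.517
endloop
endfacet
facet normal -0.659 0.750 -0.059
outer loop
vertex -0.493 0.363 0.517
vertex 0.668 1.52 2.26
vertex 0.619 1.33 0.39
endloop
endfacet
facet normal 0.752 0.654 -0.086
outer loop
vertex 0.619 1.33 0.39
vertex 1.373 0.717 2.323
vertex 1.324 0.528 0.453
endloop
endfacet
facet normal 0.752 0.653 -0.086
outer loop
vertex 0.668 1.52 2.26
vertex 1.373 0.717 2.323
vertex 0.619 1.33 0.39
endloop
endfacet
facet normal 0.471 -0.038 -0.882
outer loop
vertex 1.986 4.193 0.544
vertex 1.215 3.857 0.147
vertex 1.357 4.775 0.183
endloop
endfacet
facet normal 0.211 0.669 0.712
outer loop
vertex 1.986 4.193 0.544
vertex 1.357 4.775 0.183
vertex 0.645 3.903 1.213
endloop
endfacet
facet normal 0.471 -0.038 -0.882
outer loop
vertex 1.357 4.775 0.183
vertex 1.215 3.857 0.147
vertex 0.586 4.439 -0.214
endloop
endfacet
facet normal -0.512 0.797 0.320
outer loop
vertex 1.357 4.775 0.183
vertex 0.586 4.439 -0.214
vertex 0.645 3.903 1.213
endloop
endfacet
facet normal 0.471 -0.038 -0.882
outer loop
vertex 0.586 4.439 -0.214
vertex 1.215 3.857 0.147
vertex 0.444 3.521 -0.25
endloop
endfacet
facet normal -0.984 0.148 0.096
outer loop
vertex 0.586 4.439 -0.214
vertex 0.444 3.521 -0.25
vertex 0.645 3.903 1.213
endloop
endfacet
facet normal 0.471 -0.038 -0.882
outer loop
vertex 0.444 3.521 -0.25
vertex 1.215 3.857 0.147
vertex 1.073 2.938 0.111
endloop
endfacet
facet normal -0.733 -0.627 0.264
outer loop
vertex 0.444 3.521 -0.25
vertex 1.073 2.938 0.111
vertex 0.645 3.903 1.213
endloop
endfacet
facet normal 0.471 -0.038 -0.882
outer loop
vertex 1.073 2.938 0.111
vertex 1.215 3.857 0.147
vertex 1.844 3.274 0.508
endloop
endfacet
facet normal -0.009 -0.754 0.657
outer loop
vertex 1.073 2.938 0.111
vertex 1.844 3.274 0.508
vertex 0.645 3.903 1.213
endloop
endfacet
facet normal 0.471 -0.038 -0.882
outer loop
vertex 1.844 3.274 0.508
vertex 1.215 3.857 0.147
vertex 1.986 4.193 0.544
endloop
endfacet
facet normal 0.462 -0.106 0.880
outer loop
vertex 1.844 3.274 0.508
vertex 1.986 4.193 0.544
vertex 0.645 3.903 1.213
endloop
endfacet

endsolid


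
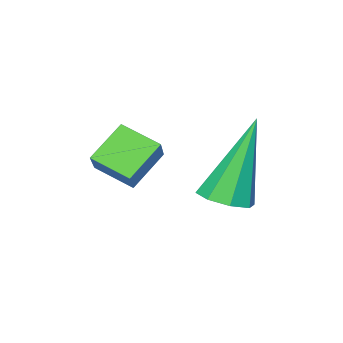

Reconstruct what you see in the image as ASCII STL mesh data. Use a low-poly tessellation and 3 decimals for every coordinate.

solid 
facet normal -0.544 -0.504 -0.671
outer loop
vertex 1.046 -2.424 -2.15
vertex 0.239 -2.426 -1.494
vertex 0.746 -1.612 -2.516
endloop
endfacet
facet normal 0.776 0.002 -0.631
outer loop
vertex 1.241 -1.154 -1.906
vertex 1.046 -2.424 -2.15
vertex 0.746 -1.612 -2.516
endloop
endfacet
facet normal -0.543 -0.504 -0.671
outer loop
vertex 0.746 -1.612 -2.516
vertex 0.239 -2.426 -1.494
vertex -0.061 -1.614 -1.861
endloop
endfacet
facet normal -0.319 0.864 -0.390
outer loop
vertex -0.061 -1.614 -1.861
vertex 1.241 -1.154 -1.906
vertex 0.746 -1.612 -2.516
endloop
endfacet
facet normal 0.319 -0.864 0.390
outer loop
vertex 1.046 -2.424 -2.15
vertex 0.734 -1.968 -0.884
vertex 0.239 -2.426 -1.494
endloop
endfacet
facet normal 0.776 0.002 -0.630
outer loop
vertex 1.541 -1.966 -1.539
vertex 1.046 -2.424 -2.15
vertex 1.241 -1.154 -1.906
endloop
endfacet
facet normal 0.318 -0.864 0.390
outer loop
vertex 1.541 -1.966 -1.539
vertex 0.734 -1.968 -0.884
vertex 1.046 -2.424 -2.15
endloop
endfacet
facet normal -0.776 -0.002 0.631
outer loop
vertex 0.239 -2.426 -1.494
vertex 0.734 -1.968 -0.884
vertex -0.061 -1.614 -1.861
endloop
endfacet
facet normal -0.319 0.864 -0.389
outer loop
vertex 0.434 -1.156 -1.25
vertex 1.241 -1.154 -1.906
vertex -0.061 -1.614 -1.861
endloop
endfacet
facet normal -0.776 -0.002 0.631
outer loop
vertex -0.061 -1.614 -1.861
vertex 0.734 -1.968 -0.884
vertex 0.434 -1.156 -1.25
endloop
endfacet
facet normal 0.544 0.504 0.671
outer loop
vertex 0.434 -1.156 -1.25
vertex 1.541 -1.966 -1.539
vertex 1.241 -1.154 -1.906
endloop
endfacet
facet normal 0.544 0.504 0.671
outer loop
vertex 0.734 -1.968 -0.884
vertex 1.541 -1.966 -1.539
vertex 0.434 -1.156 -1.25
endloop
endfacet
facet normal 0.361 -0.035 -0.932
outer loop
vertex -0.613 -0.303 -3.008
vertex -0.966 -0.799 -3.126
vertex -1.041 -0.186 -3.178
endloop
endfacet
facet normal 0.143 0.946 0.292
outer loop
vertex -0.613 -0.303 -3.008
vertex -1.041 -0.186 -3.178
vertex -1.754 -0.721 -1.094
endloop
endfacet
facet normal 0.362 -0.035 -0.931
outer loop
vertex -1.041 -0.186 -3.178
vertex -0.966 -0.799 -3.126
vertex -1.424 -0.428 -3.318
endloop
endfacet
facet normal -0.542 0.840 0.030
outer loop
vertex -1.041 -0.186 -3.178
vertex -1.424 -0.428 -3.318
vertex -1.754 -0.721 -1.094
endloop
endfacet
facet normal 0.362 -0.036 -0.932
outer loop
vertex -1.424 -0.428 -3.318
vertex -0.966 -0.799 -3.126
vertex -1.539 -0.888 -3.345
endloop
endfacet
facet normal -0.963 0.247 -0.110
outer loop
vertex -1.424 -0.428 -3.318
vertex -1.539 -0.888 -3.345
vertex -1.754 -0.721 -1.094
endloop
endfacet
facet normal 0.362 -0.038 -0.931
outer loop
vertex -1.539 -0.888 -3.345
vertex -0.966 -0.799 -3.126
vertex -1.319 -1.295 -3.243
endloop
endfacet
facet normal -0.874 -0.484 -0.048
outer loop
vertex -1.539 -0.888 -3.345
vertex -1.319 -1.295 -3.243
vertex -1.754 -0.721 -1.094
endloop
endfacet
facet normal 0.360 -0.037 -0.932
outer loop
vertex -1.319 -1.295 -3.243
vertex -0.966 -0.799 -3.126
vertex -0.891 -1.412 -3.073
endloop
endfacet
facet normal -0.326 -0.928 0.182
outer loop
vertex -1.319 -1.295 -3.243
vertex -0.891 -1.412 -3.073
vertex -1.754 -0.721 -1.094
endloop
endfacet
facet normal 0.363 -0.036 -0.931
outer loop
vertex -0.891 -1.412 -3.073
vertex -0.966 -0.799 -3.126
vertex -0.508 -1.17 -2.933
endloop
endfacet
facet normal 0.358 -0.822 0.443
outer loop
vertex -0.891 -1.412 -3.073
vertex -0.508 -1.17 -2.933
vertex -1.754 -0.721 -1.094
endloop
endfacet
facet normal 0.363 -0.036 -0.931
outer loop
vertex -0.508 -1.17 -2.933
vertex -0.966 -0.799 -3.126
vertex -0.393 -0.711 -2.906
endloop
endfacet
facet normal 0.779 -0.229 0.584
outer loop
vertex -0.508 -1.17 -2.933
vertex -0.393 -0.711 -2.906
vertex -1.754 -0.721 -1.094
endloop
endfacet
facet normal 0.363 -0.037 -0.931
outer loop
vertex -0.393 -0.711 -2.906
vertex -0.966 -0.799 -3.126
vertex -0.613 -0.303 -3.008
endloop
endfacet
facet normal 0.690 0.502 0.521
outer loop
vertex -0.393 -0.711 -2.906
vertex -0.613 -0.303 -3.008
vertex -1.754 -0.721 -1.094
endloop
endfacet

endsolid


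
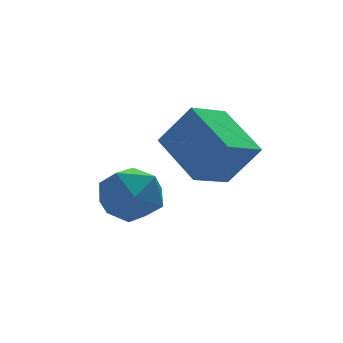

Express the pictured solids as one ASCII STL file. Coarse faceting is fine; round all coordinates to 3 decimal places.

solid 
facet normal -0.858 0.164 0.487
outer loop
vertex 0.785 3.478 -1.114
vertex 0.439 2.294 -1.324
vertex 1.082 2.584 -0.29
endloop
endfacet
facet normal -0.335 0.576 0.746
outer loop
vertex 0.785 3.478 -1.114
vertex 1.082 2.584 -0.29
vertex 1.921 3.462 -0.591
endloop
endfacet
facet normal -0.083 0.974 0.210
outer loop
vertex 0.785 3.478 -1.114
vertex 1.921 3.462 -0.591
vertex 1.798 3.714 -1.81
endloop
endfacet
facet normal -0.449 0.809 -0.380
outer loop
vertex 0.785 3.478 -1.114
vertex 1.798 3.714 -1.81
vertex 0.882 2.992 -2.263
endloop
endfacet
facet normal -0.928 0.308 -0.209
outer loop
vertex 0.785 3.478 -1.114
vertex 0.882 2.992 -2.263
vertex 0.439 2.294 -1.324
endloop
endfacet
facet normal 0.191 0.150 0.970
outer loop
vertex 1.921 3.462 -0.591
vertex 1.082 2.584 -0.29
vertex 2.278 2.268 -0.477
endloop
endfacet
facet normal -0.654 -0.517 0.552
outer loop
vertex 1.082 2.584 -0.29
vertex 0.439 2.294 -1.324
vertex 1.362 1.546 -0.93
endloop
endfacet
facet normal -0.768 -0.284 -0.574
outer loop
vertex 0.439 2.294 -1.324
vertex 0.882 2.992 -2.263
vertex 1.239 1.798 -2.149
endloop
endfacet
facet normal 0.006 0.526 -0.850
outer loop
vertex 0.882 2.992 -2.263
vertex 1.798 3.714 -1.81
vertex 2.078 2.676 -2.45
endloop
endfacet
facet normal 0.599 0.794 0.104
outer loop
vertex 1.798 3.714 -1.81
vertex 1.921 3.462 -0.591
vertex 2.721 2.966 -1.416
endloop
endfacet
facet normal 0.449 -0.809 0.380
outer loop
vertex 2.375 1.782 -1.626
vertex 2.278 2.268 -0.477
vertex 1.362 1.546 -0.93
endloop
endfacet
facet normal 0.083 -0.974 -0.210
outer loop
vertex 2.375 1.782 -1.626
vertex 1.362 1.546 -0.93
vertex 1.239 1.798 -2.149
endloop
endfacet
facet normal 0.335 -0.576 -0.746
outer loop
vertex 2.375 1.782 -1.626
vertex 1.239 1.798 -2.149
vertex 2.078 2.676 -2.45
endloop
endfacet
facet normal 0.858 -0.164 -0.487
outer loop
vertex 2.375 1.782 -1.626
vertex 2.078 2.676 -2.45
vertex 2.721 2.966 -1.416
endloop
endfacet
facet normal 0.928 -0.308 0.209
outer loop
vertex 2.375 1.782 -1.626
vertex 2.721 2.966 -1.416
vertex 2.278 2.268 -0.477
endloop
endfacet
facet normal -0.006 -0.526 0.850
outer loop
vertex 1.362 1.546 -0.93
vertex 2.278 2.268 -0.477
vertex 1.082 2.584 -0.29
endloop
endfacet
facet normal -0.599 -0.794 -0.104
outer loop
vertex 1.239 1.798 -2.149
vertex 1.362 1.546 -0.93
vertex 0.439 2.294 -1.324
endloop
endfacet
facet normal -0.191 -0.150 -0.970
outer loop
vertex 2.078 2.676 -2.45
vertex 1.239 1.798 -2.149
vertex 0.882 2.992 -2.263
endloop
endfacet
facet normal 0.654 0.517 -0.552
outer loop
vertex 2.721 2.966 -1.416
vertex 2.078 2.676 -2.45
vertex 1.798 3.714 -1.81
endloop
endfacet
facet normal 0.768 0.284 0.574
outer loop
vertex 2.278 2.268 -0.477
vertex 2.721 2.966 -1.416
vertex 1.921 3.462 -0.591
endloop
endfacet
facet normal -0.508 0.267 -0.819
outer loop
vertex 2.234 1.865 1.307
vertex 3.612 2.538 0.671
vertex 2.737 -0.05 0.371
endloop
endfacet
facet normal -0.830 -0.405 0.384
outer loop
vertex 3.668 -0.538 1.869
vertex 2.234 1.865 1.307
vertex 2.737 -0.05 0.371
endloop
endfacet
facet normal -0.509 0.267 -0.819
outer loop
vertex 2.737 -0.05 0.371
vertex 3.612 2.538 0.671
vertex 4.115 0.623 -0.266
endloop
endfacet
facet normal 0.229 -0.874 -0.427
outer loop
vertex 4.115 0.623 -0.266
vertex 3.668 -0.538 1.869
vertex 2.737 -0.05 0.371
endloop
endfacet
facet normal -0.230 0.874 0.428
outer loop
vertex 2.234 1.865 1.307
vertex 4.543 2.05 2.169
vertex 3.612 2.538 0.671
endloop
endfacet
facet normal -0.830 -0.406 0.383
outer loop
vertex 3.165 1.377 2.806
vertex 2.234 1.865 1.307
vertex 3.668 -0.538 1.869
endloop
endfacet
facet normal -0.230 0.874 0.427
outer loop
vertex 3.165 1.377 2.806
vertex 4.543 2.05 2.169
vertex 2.234 1.865 1.307
endloop
endfacet
facet normal 0.830 0.406 -0.384
outer loop
vertex 3.612 2.538 0.671
vertex 4.543 2.05 2.169
vertex 4.115 0.623 -0.266
endloop
endfacet
facet normal 0.230 -0.874 -0.427
outer loop
vertex 5.046 0.135 1.233
vertex 3.668 -0.538 1.869
vertex 4.115 0.623 -0.266
endloop
endfacet
facet normal 0.830 0.405 -0.383
outer loop
vertex 4.115 0.623 -0.266
vertex 4.543 2.05 2.169
vertex 5.046 0.135 1.233
endloop
endfacet
facet normal 0.508 -0.267 0.819
outer loop
vertex 5.046 0.135 1.233
vertex 3.165 1.377 2.806
vertex 3.668 -0.538 1.869
endloop
endfacet
facet normal 0.509 -0.267 0.819
outer loop
vertex 4.543 2.05 2.169
vertex 3.165 1.377 2.806
vertex 5.046 0.135 1.233
endloop
endfacet

endsolid


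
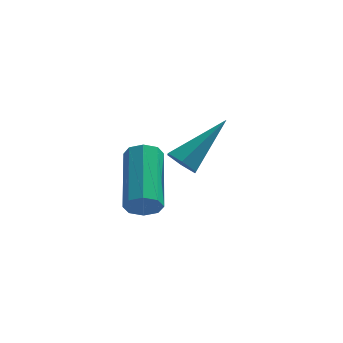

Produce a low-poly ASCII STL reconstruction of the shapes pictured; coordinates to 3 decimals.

solid 
facet normal -0.635 -0.475 -0.609
outer loop
vertex -2.063 0.593 -2.043
vertex -2.464 0.543 -1.586
vertex -2.478 1.031 -1.952
endloop
endfacet
facet normal 0.510 0.610 -0.606
outer loop
vertex -2.063 0.593 -2.043
vertex -2.478 1.031 -1.952
vertex -1.136 1.537 -0.314
endloop
endfacet
facet normal -0.635 -0.475 -0.609
outer loop
vertex -2.478 1.031 -1.952
vertex -2.464 0.543 -1.586
vertex -2.879 0.981 -1.495
endloop
endfacet
facet normal -0.238 0.966 -0.103
outer loop
vertex -2.478 1.031 -1.952
vertex -2.879 0.981 -1.495
vertex -1.136 1.537 -0.314
endloop
endfacet
facet normal -0.635 -0.475 -0.609
outer loop
vertex -2.879 0.981 -1.495
vertex -2.464 0.543 -1.586
vertex -2.865 0.493 -1.129
endloop
endfacet
facet normal -0.593 0.472 0.652
outer loop
vertex -2.879 0.981 -1.495
vertex -2.865 0.493 -1.129
vertex -1.136 1.537 -0.314
endloop
endfacet
facet normal -0.635 -0.476 -0.609
outer loop
vertex -2.865 0.493 -1.129
vertex -2.464 0.543 -1.586
vertex -2.45 0.056 -1.22
endloop
endfacet
facet normal -0.199 -0.377 0.905
outer loop
vertex -2.865 0.493 -1.129
vertex -2.45 0.056 -1.22
vertex -1.136 1.537 -0.314
endloop
endfacet
facet normal -0.635 -0.476 -0.609
outer loop
vertex -2.45 0.056 -1.22
vertex -2.464 0.543 -1.586
vertex -2.049 0.106 -1.677
endloop
endfacet
facet normal 0.549 -0.733 0.402
outer loop
vertex -2.45 0.056 -1.22
vertex -2.049 0.106 -1.677
vertex -1.136 1.537 -0.314
endloop
endfacet
facet normal -0.635 -0.476 -0.609
outer loop
vertex -2.049 0.106 -1.677
vertex -2.464 0.543 -1.586
vertex -2.063 0.593 -2.043
endloop
endfacet
facet normal 0.904 -0.240 -0.354
outer loop
vertex -2.049 0.106 -1.677
vertex -2.063 0.593 -2.043
vertex -1.136 1.537 -0.314
endloop
endfacet
facet normal 0.011 -0.907 -0.421
outer loop
vertex -3.116 -2.83 -1.504
vertex -3.519 -3.004 -1.14
vertex -3.519 -2.764 -1.657
endloop
endfacet
facet normal 0.382 0.392 -0.837
outer loop
vertex -3.116 -2.83 -1.504
vertex -3.519 -2.764 -1.657
vertex -3.138 -0.843 -0.584
endloop
endfacet
facet normal 0.382 0.392 -0.837
outer loop
vertex -3.138 -0.843 -0.584
vertex -3.519 -2.764 -1.657
vertex -3.541 -0.777 -0.737
endloop
endfacet
facet normal -0.011 0.908 0.420
outer loop
vertex -3.138 -0.843 -0.584
vertex -3.541 -0.777 -0.737
vertex -3.541 -1.016 -0.22
endloop
endfacet
facet normal 0.010 -0.907 -0.421
outer loop
vertex -3.519 -2.764 -1.657
vertex -3.519 -3.004 -1.14
vertex -3.922 -2.838 -1.507
endloop
endfacet
facet normal -0.383 0.385 -0.840
outer loop
vertex -3.519 -2.764 -1.657
vertex -3.922 -2.838 -1.507
vertex -3.541 -0.777 -0.737
endloop
endfacet
facet normal -0.383 0.385 -0.840
outer loop
vertex -3.541 -0.777 -0.737
vertex -3.922 -2.838 -1.507
vertex -3.944 -0.851 -0.587
endloop
endfacet
facet normal -0.010 0.908 0.420
outer loop
vertex -3.541 -0.777 -0.737
vertex -3.944 -0.851 -0.587
vertex -3.541 -1.016 -0.22
endloop
endfacet
facet normal 0.009 -0.907 -0.421
outer loop
vertex -3.922 -2.838 -1.507
vertex -3.519 -3.004 -1.14
vertex -4.089 -3.009 -1.142
endloop
endfacet
facet normal -0.924 0.152 -0.351
outer loop
vertex -3.922 -2.838 -1.507
vertex -4.089 -3.009 -1.142
vertex -3.944 -0.851 -0.587
endloop
endfacet
facet normal -0.924 0.152 -0.351
outer loop
vertex -3.944 -0.851 -0.587
vertex -4.089 -3.009 -1.142
vertex -4.111 -1.022 -0.222
endloop
endfacet
facet normal -0.011 0.907 0.420
outer loop
vertex -3.944 -0.851 -0.587
vertex -4.111 -1.022 -0.222
vertex -3.541 -1.016 -0.22
endloop
endfacet
facet normal 0.009 -0.907 -0.421
outer loop
vertex -4.089 -3.009 -1.142
vertex -3.519 -3.004 -1.14
vertex -3.922 -3.177 -0.776
endloop
endfacet
facet normal -0.924 -0.169 0.344
outer loop
vertex -4.089 -3.009 -1.142
vertex -3.922 -3.177 -0.776
vertex -4.111 -1.022 -0.222
endloop
endfacet
facet normal -0.924 -0.169 0.344
outer loop
vertex -4.111 -1.022 -0.222
vertex -3.922 -3.177 -0.776
vertex -3.944 -1.19 0.144
endloop
endfacet
facet normal -0.011 0.907 0.421
outer loop
vertex -4.111 -1.022 -0.222
vertex -3.944 -1.19 0.144
vertex -3.541 -1.016 -0.22
endloop
endfacet
facet normal 0.011 -0.908 -0.420
outer loop
vertex -3.922 -3.177 -0.776
vertex -3.519 -3.004 -1.14
vertex -3.519 -3.243 -0.623
endloop
endfacet
facet normal -0.382 -0.392 0.837
outer loop
vertex -3.922 -3.177 -0.776
vertex -3.519 -3.243 -0.623
vertex -3.944 -1.19 0.144
endloop
endfacet
facet normal -0.382 -0.392 0.837
outer loop
vertex -3.944 -1.19 0.144
vertex -3.519 -3.243 -0.623
vertex -3.541 -1.256 0.297
endloop
endfacet
facet normal -0.011 0.907 0.421
outer loop
vertex -3.944 -1.19 0.144
vertex -3.541 -1.256 0.297
vertex -3.541 -1.016 -0.22
endloop
endfacet
facet normal 0.010 -0.908 -0.420
outer loop
vertex -3.519 -3.243 -0.623
vertex -3.519 -3.004 -1.14
vertex -3.116 -3.169 -0.773
endloop
endfacet
facet normal 0.383 -0.385 0.840
outer loop
vertex -3.519 -3.243 -0.623
vertex -3.116 -3.169 -0.773
vertex -3.541 -1.256 0.297
endloop
endfacet
facet normal 0.383 -0.385 0.840
outer loop
vertex -3.541 -1.256 0.297
vertex -3.116 -3.169 -0.773
vertex -3.138 -1.182 0.147
endloop
endfacet
facet normal -0.010 0.907 0.421
outer loop
vertex -3.541 -1.256 0.297
vertex -3.138 -1.182 0.147
vertex -3.541 -1.016 -0.22
endloop
endfacet
facet normal 0.011 -0.907 -0.420
outer loop
vertex -3.116 -3.169 -0.773
vertex -3.519 -3.004 -1.14
vertex -2.949 -2.998 -1.138
endloop
endfacet
facet normal 0.924 -0.152 0.351
outer loop
vertex -3.116 -3.169 -0.773
vertex -2.949 -2.998 -1.138
vertex -3.138 -1.182 0.147
endloop
endfacet
facet normal 0.924 -0.152 0.351
outer loop
vertex -3.138 -1.182 0.147
vertex -2.949 -2.998 -1.138
vertex -2.971 -1.011 -0.218
endloop
endfacet
facet normal -0.009 0.907 0.421
outer loop
vertex -3.138 -1.182 0.147
vertex -2.971 -1.011 -0.218
vertex -3.541 -1.016 -0.22
endloop
endfacet
facet normal 0.011 -0.907 -0.421
outer loop
vertex -2.949 -2.998 -1.138
vertex -3.519 -3.004 -1.14
vertex -3.116 -2.83 -1.504
endloop
endfacet
facet normal 0.924 0.169 -0.344
outer loop
vertex -2.949 -2.998 -1.138
vertex -3.116 -2.83 -1.504
vertex -2.971 -1.011 -0.218
endloop
endfacet
facet normal 0.924 0.169 -0.344
outer loop
vertex -2.971 -1.011 -0.218
vertex -3.116 -2.83 -1.504
vertex -3.138 -0.843 -0.584
endloop
endfacet
facet normal -0.009 0.907 0.421
outer loop
vertex -2.971 -1.011 -0.218
vertex -3.138 -0.843 -0.584
vertex -3.541 -1.016 -0.22
endloop
endfacet

endsolid


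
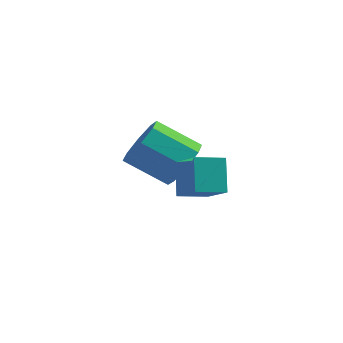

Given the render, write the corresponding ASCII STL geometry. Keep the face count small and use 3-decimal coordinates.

solid 
facet normal -0.799 -0.564 0.209
outer loop
vertex 1.464 -4.118 2.847
vertex 1.176 -3.291 3.977
vertex 0.534 -3.152 1.902
endloop
endfacet
facet normal 0.202 -0.579 -0.790
outer loop
vertex 1.444 -2.509 1.663
vertex 1.464 -4.118 2.847
vertex 0.534 -3.152 1.902
endloop
endfacet
facet normal -0.799 -0.564 0.209
outer loop
vertex 0.534 -3.152 1.902
vertex 1.176 -3.291 3.977
vertex 0.246 -2.325 3.032
endloop
endfacet
facet normal -0.567 0.589 -0.576
outer loop
vertex 0.246 -2.325 3.032
vertex 1.444 -2.509 1.663
vertex 0.534 -3.152 1.902
endloop
endfacet
facet normal 0.567 -0.589 0.576
outer loop
vertex 1.464 -4.118 2.847
vertex 2.086 -2.648 3.738
vertex 1.176 -3.291 3.977
endloop
endfacet
facet normal 0.202 -0.579 -0.790
outer loop
vertex 2.374 -3.475 2.608
vertex 1.464 -4.118 2.847
vertex 1.444 -2.509 1.663
endloop
endfacet
facet normal 0.567 -0.589 0.576
outer loop
vertex 2.374 -3.475 2.608
vertex 2.086 -2.648 3.738
vertex 1.464 -4.118 2.847
endloop
endfacet
facet normal -0.202 0.579 0.790
outer loop
vertex 1.176 -3.291 3.977
vertex 2.086 -2.648 3.738
vertex 0.246 -2.325 3.032
endloop
endfacet
facet normal -0.567 0.589 -0.576
outer loop
vertex 1.156 -1.682 2.793
vertex 1.444 -2.509 1.663
vertex 0.246 -2.325 3.032
endloop
endfacet
facet normal -0.202 0.579 0.790
outer loop
vertex 0.246 -2.325 3.032
vertex 2.086 -2.648 3.738
vertex 1.156 -1.682 2.793
endloop
endfacet
facet normal 0.799 0.564 -0.209
outer loop
vertex 1.156 -1.682 2.793
vertex 2.374 -3.475 2.608
vertex 1.444 -2.509 1.663
endloop
endfacet
facet normal 0.799 0.564 -0.209
outer loop
vertex 2.086 -2.648 3.738
vertex 2.374 -3.475 2.608
vertex 1.156 -1.682 2.793
endloop
endfacet
facet normal 0.844 0.066 -0.532
outer loop
vertex 0.267 0.351 2.024
vertex -0.301 0.604 1.154
vertex 0.155 1.159 1.947
endloop
endfacet
facet normal 0.518 0.152 0.841
outer loop
vertex 0.267 0.351 2.024
vertex 0.155 1.159 1.947
vertex -1.37 0.222 3.056
endloop
endfacet
facet normal 0.518 0.152 0.841
outer loop
vertex -1.37 0.222 3.056
vertex 0.155 1.159 1.947
vertex -1.482 1.03 2.979
endloop
endfacet
facet normal -0.844 -0.066 0.533
outer loop
vertex -1.37 0.222 3.056
vertex -1.482 1.03 2.979
vertex -1.939 0.476 2.186
endloop
endfacet
facet normal 0.844 0.066 -0.532
outer loop
vertex 0.155 1.159 1.947
vertex -0.301 0.604 1.154
vertex -0.224 1.642 1.405
endloop
endfacet
facet normal 0.270 0.805 0.529
outer loop
vertex 0.155 1.159 1.947
vertex -0.224 1.642 1.405
vertex -1.482 1.03 2.979
endloop
endfacet
facet normal 0.270 0.805 0.529
outer loop
vertex -1.482 1.03 2.979
vertex -0.224 1.642 1.405
vertex -1.862 1.513 2.438
endloop
endfacet
facet normal -0.844 -0.067 0.533
outer loop
vertex -1.482 1.03 2.979
vertex -1.862 1.513 2.438
vertex -1.939 0.476 2.186
endloop
endfacet
facet normal 0.844 0.066 -0.533
outer loop
vertex -0.224 1.642 1.405
vertex -0.301 0.604 1.154
vertex -0.649 1.517 0.716
endloop
endfacet
facet normal -0.137 0.986 -0.094
outer loop
vertex -0.224 1.642 1.405
vertex -0.649 1.517 0.716
vertex -1.862 1.513 2.438
endloop
endfacet
facet normal -0.137 0.986 -0.094
outer loop
vertex -1.862 1.513 2.438
vertex -0.649 1.517 0.716
vertex -2.286 1.388 1.749
endloop
endfacet
facet normal -0.844 -0.067 0.532
outer loop
vertex -1.862 1.513 2.438
vertex -2.286 1.388 1.749
vertex -1.939 0.476 2.186
endloop
endfacet
facet normal 0.844 0.066 -0.533
outer loop
vertex -0.649 1.517 0.716
vertex -0.301 0.604 1.154
vertex -0.87 0.858 0.284
endloop
endfacet
facet normal -0.464 0.589 -0.662
outer loop
vertex -0.649 1.517 0.716
vertex -0.87 0.858 0.284
vertex -2.286 1.388 1.749
endloop
endfacet
facet normal -0.463 0.590 -0.661
outer loop
vertex -2.286 1.388 1.749
vertex -0.87 0.858 0.284
vertex -2.507 0.729 1.316
endloop
endfacet
facet normal -0.844 -0.066 0.532
outer loop
vertex -2.286 1.388 1.749
vertex -2.507 0.729 1.316
vertex -1.939 0.476 2.186
endloop
endfacet
facet normal 0.844 0.066 -0.533
outer loop
vertex -0.87 0.858 0.284
vertex -0.301 0.604 1.154
vertex -0.758 0.05 0.361
endloop
endfacet
facet normal -0.518 -0.152 -0.841
outer loop
vertex -0.87 0.858 0.284
vertex -0.758 0.05 0.361
vertex -2.507 0.729 1.316
endloop
endfacet
facet normal -0.518 -0.152 -0.841
outer loop
vertex -2.507 0.729 1.316
vertex -0.758 0.05 0.361
vertex -2.395 -0.079 1.393
endloop
endfacet
facet normal -0.844 -0.066 0.532
outer loop
vertex -2.507 0.729 1.316
vertex -2.395 -0.079 1.393
vertex -1.939 0.476 2.186
endloop
endfacet
facet normal 0.844 0.067 -0.533
outer loop
vertex -0.758 0.05 0.361
vertex -0.301 0.604 1.154
vertex -0.378 -0.433 0.902
endloop
endfacet
facet normal -0.270 -0.805 -0.529
outer loop
vertex -0.758 0.05 0.361
vertex -0.378 -0.433 0.902
vertex -2.395 -0.079 1.393
endloop
endfacet
facet normal -0.270 -0.805 -0.529
outer loop
vertex -2.395 -0.079 1.393
vertex -0.378 -0.433 0.902
vertex -2.016 -0.562 1.935
endloop
endfacet
facet normal -0.844 -0.066 0.532
outer loop
vertex -2.395 -0.079 1.393
vertex -2.016 -0.562 1.935
vertex -1.939 0.476 2.186
endloop
endfacet
facet normal 0.844 0.067 -0.532
outer loop
vertex -0.378 -0.433 0.902
vertex -0.301 0.604 1.154
vertex 0.046 -0.308 1.591
endloop
endfacet
facet normal 0.137 -0.986 0.094
outer loop
vertex -0.378 -0.433 0.902
vertex 0.046 -0.308 1.591
vertex -2.016 -0.562 1.935
endloop
endfacet
facet normal 0.137 -0.986 0.094
outer loop
vertex -2.016 -0.562 1.935
vertex 0.046 -0.308 1.591
vertex -1.591 -0.437 2.624
endloop
endfacet
facet normal -0.844 -0.066 0.533
outer loop
vertex -2.016 -0.562 1.935
vertex -1.591 -0.437 2.624
vertex -1.939 0.476 2.186
endloop
endfacet
facet normal 0.844 0.066 -0.532
outer loop
vertex 0.046 -0.308 1.591
vertex -0.301 0.604 1.154
vertex 0.267 0.351 2.024
endloop
endfacet
facet normal 0.464 -0.590 0.661
outer loop
vertex 0.046 -0.308 1.591
vertex 0.267 0.351 2.024
vertex -1.591 -0.437 2.624
endloop
endfacet
facet normal 0.464 -0.589 0.662
outer loop
vertex -1.591 -0.437 2.624
vertex 0.267 0.351 2.024
vertex -1.37 0.222 3.056
endloop
endfacet
facet normal -0.844 -0.066 0.533
outer loop
vertex -1.591 -0.437 2.624
vertex -1.37 0.222 3.056
vertex -1.939 0.476 2.186
endloop
endfacet

endsolid
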